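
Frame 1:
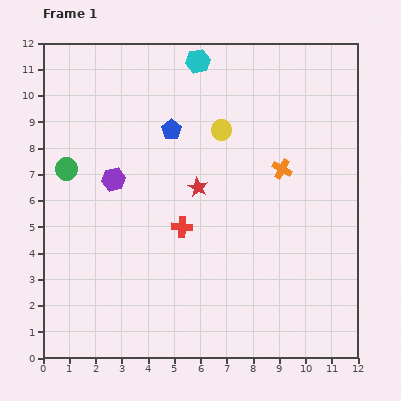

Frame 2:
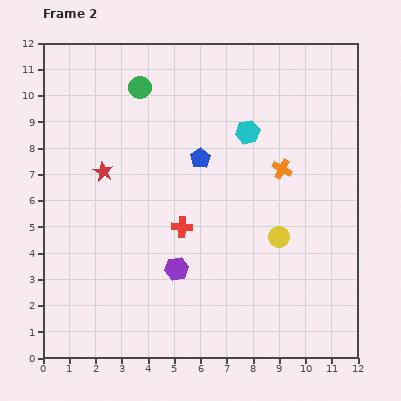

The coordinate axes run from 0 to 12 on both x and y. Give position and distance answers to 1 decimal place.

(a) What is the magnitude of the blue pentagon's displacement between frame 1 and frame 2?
1.6

The blue pentagon moved from (4.9, 8.7) to (6.0, 7.6), a distance of √(1.1² + 1.1²) ≈ 1.6.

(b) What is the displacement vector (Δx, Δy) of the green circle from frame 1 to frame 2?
(2.8, 3.1)

The green circle was at (0.9, 7.2) in frame 1 and (3.7, 10.3) in frame 2.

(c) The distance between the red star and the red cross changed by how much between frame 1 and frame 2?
+2.1

Distance in frame 1: 1.6. Distance in frame 2: 3.7.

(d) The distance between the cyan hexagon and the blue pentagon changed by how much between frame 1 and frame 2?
-0.7

Distance in frame 1: 2.8. Distance in frame 2: 2.1.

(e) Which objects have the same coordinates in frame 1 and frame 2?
the orange cross, the red cross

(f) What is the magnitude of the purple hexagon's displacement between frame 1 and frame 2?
4.2

The purple hexagon moved from (2.7, 6.8) to (5.1, 3.4), a distance of √(2.4² + 3.4²) ≈ 4.2.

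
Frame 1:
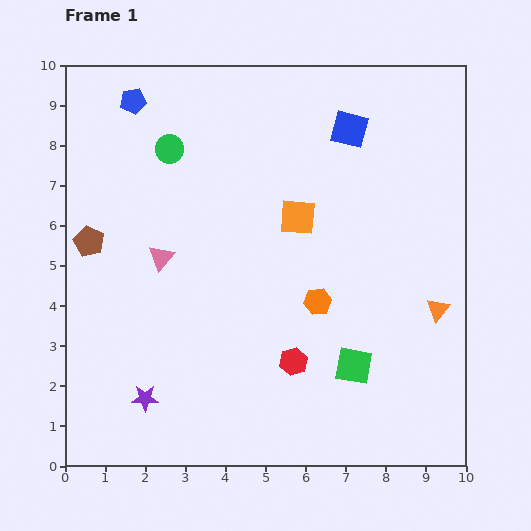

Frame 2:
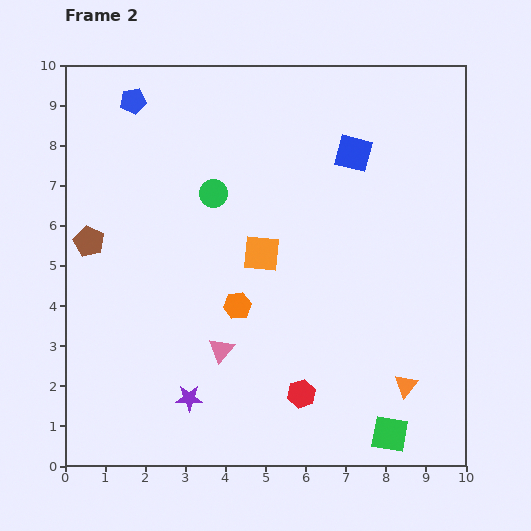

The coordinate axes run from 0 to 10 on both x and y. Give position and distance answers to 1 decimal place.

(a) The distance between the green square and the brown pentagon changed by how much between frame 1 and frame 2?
+1.6

Distance in frame 1: 7.3. Distance in frame 2: 8.9.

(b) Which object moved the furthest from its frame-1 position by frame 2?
the pink triangle

(moved 2.7; next 2.1)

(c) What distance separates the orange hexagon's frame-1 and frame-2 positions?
2.0

The orange hexagon moved from (6.3, 4.1) to (4.3, 4.0), a distance of √(2.0² + 0.1²) ≈ 2.0.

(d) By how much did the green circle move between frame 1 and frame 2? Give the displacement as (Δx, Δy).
(1.1, -1.1)

The green circle was at (2.6, 7.9) in frame 1 and (3.7, 6.8) in frame 2.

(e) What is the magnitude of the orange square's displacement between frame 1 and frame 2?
1.3

The orange square moved from (5.8, 6.2) to (4.9, 5.3), a distance of √(0.9² + 0.9²) ≈ 1.3.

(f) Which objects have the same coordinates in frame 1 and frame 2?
the blue pentagon, the brown pentagon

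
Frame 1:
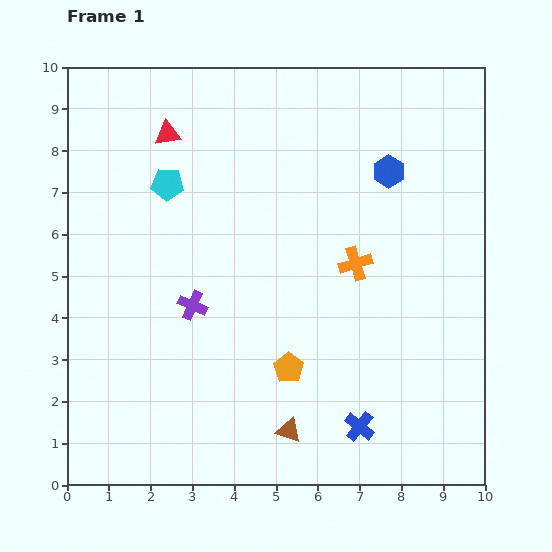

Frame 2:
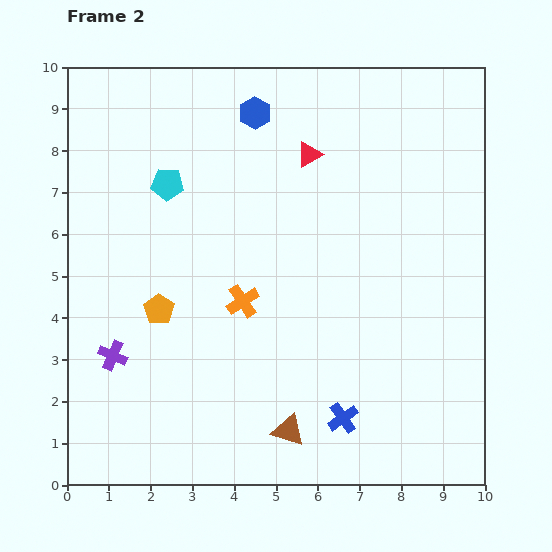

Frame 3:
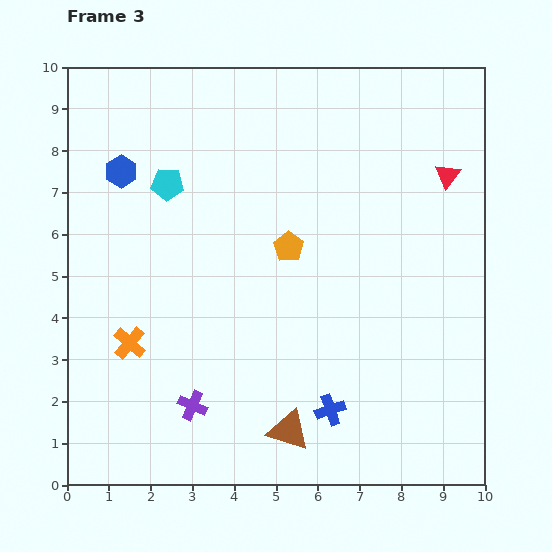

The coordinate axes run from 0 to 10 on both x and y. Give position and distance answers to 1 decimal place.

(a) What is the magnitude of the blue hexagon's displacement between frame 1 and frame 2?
3.5

The blue hexagon moved from (7.7, 7.5) to (4.5, 8.9), a distance of √(3.2² + 1.4²) ≈ 3.5.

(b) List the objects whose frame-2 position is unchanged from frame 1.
the brown triangle, the cyan pentagon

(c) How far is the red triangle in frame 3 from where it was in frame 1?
6.8

The red triangle moved from (2.4, 8.4) to (9.1, 7.4), a distance of √(6.7² + 1.0²) ≈ 6.8.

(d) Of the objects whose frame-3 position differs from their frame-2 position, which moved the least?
the blue cross

(moved 0.4)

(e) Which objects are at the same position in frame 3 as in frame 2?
the brown triangle, the cyan pentagon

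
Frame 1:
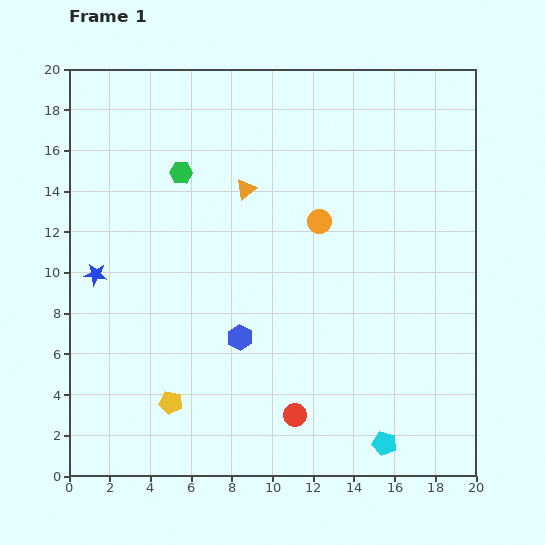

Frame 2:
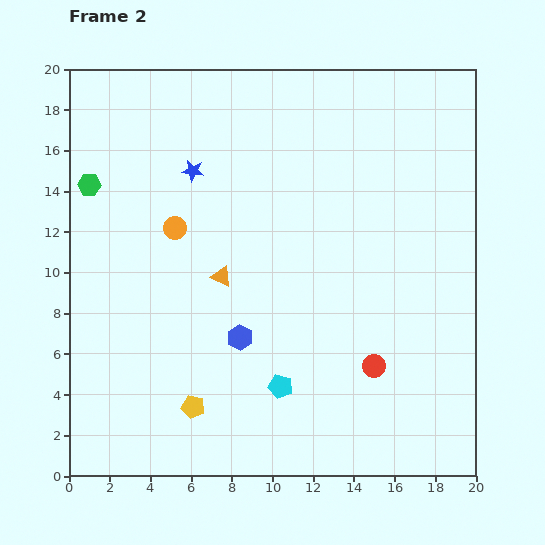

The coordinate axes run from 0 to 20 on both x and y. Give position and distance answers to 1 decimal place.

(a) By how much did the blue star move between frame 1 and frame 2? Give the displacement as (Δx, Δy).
(4.8, 5.1)

The blue star was at (1.3, 9.9) in frame 1 and (6.1, 15.0) in frame 2.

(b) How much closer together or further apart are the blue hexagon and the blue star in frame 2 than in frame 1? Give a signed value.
+0.8

Distance in frame 1: 7.7. Distance in frame 2: 8.5.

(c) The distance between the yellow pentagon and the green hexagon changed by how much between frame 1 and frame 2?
+0.7

Distance in frame 1: 11.3. Distance in frame 2: 12.0.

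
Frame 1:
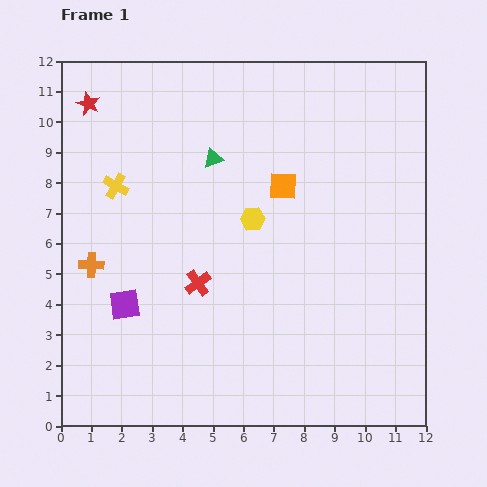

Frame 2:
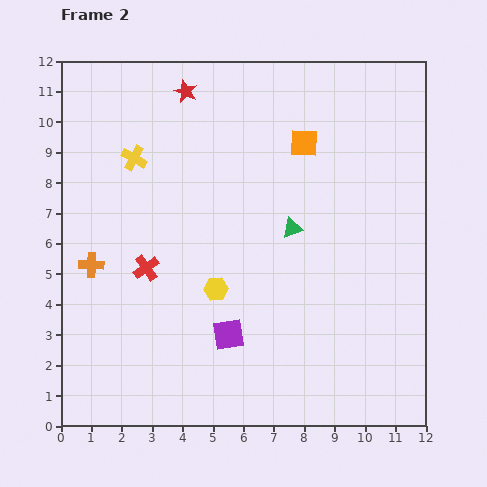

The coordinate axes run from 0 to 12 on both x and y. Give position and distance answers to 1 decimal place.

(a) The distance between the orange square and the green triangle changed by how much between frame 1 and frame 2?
+0.3

Distance in frame 1: 2.5. Distance in frame 2: 2.8.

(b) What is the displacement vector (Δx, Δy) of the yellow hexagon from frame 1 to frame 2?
(-1.2, -2.3)

The yellow hexagon was at (6.3, 6.8) in frame 1 and (5.1, 4.5) in frame 2.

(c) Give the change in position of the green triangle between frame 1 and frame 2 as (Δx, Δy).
(2.6, -2.3)

The green triangle was at (5.0, 8.8) in frame 1 and (7.6, 6.5) in frame 2.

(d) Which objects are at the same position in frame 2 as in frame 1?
the orange cross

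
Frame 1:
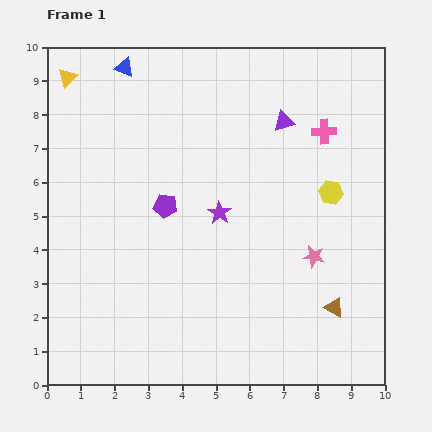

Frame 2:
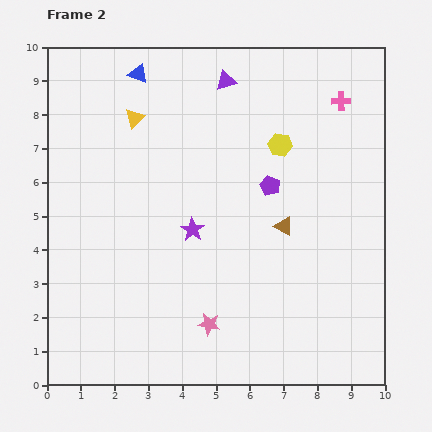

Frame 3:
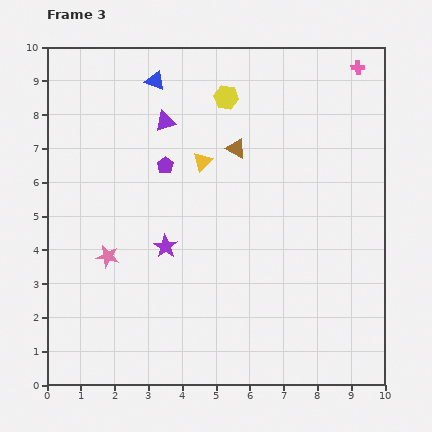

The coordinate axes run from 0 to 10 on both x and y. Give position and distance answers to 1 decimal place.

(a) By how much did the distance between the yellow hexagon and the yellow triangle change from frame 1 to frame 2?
-4.1

Distance in frame 1: 8.5. Distance in frame 2: 4.4.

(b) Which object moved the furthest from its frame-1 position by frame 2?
the pink star

(moved 3.7; next 3.2)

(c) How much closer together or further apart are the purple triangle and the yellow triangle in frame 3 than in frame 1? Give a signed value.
-4.9

Distance in frame 1: 6.5. Distance in frame 3: 1.6.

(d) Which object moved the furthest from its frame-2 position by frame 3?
the pink star

(moved 3.6; next 3.2)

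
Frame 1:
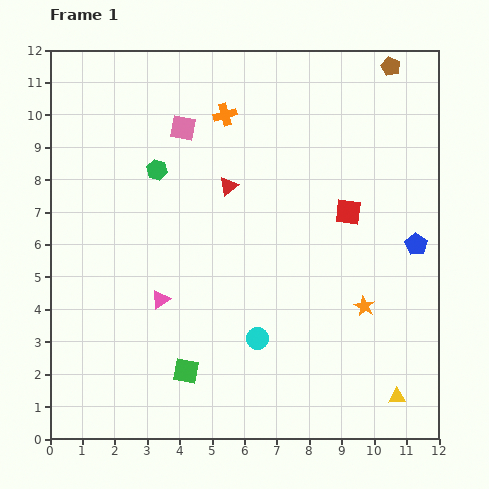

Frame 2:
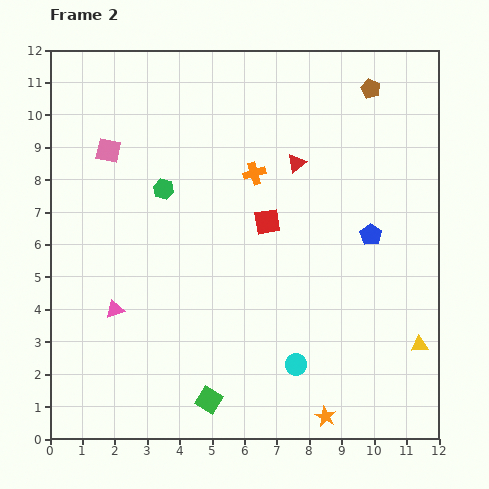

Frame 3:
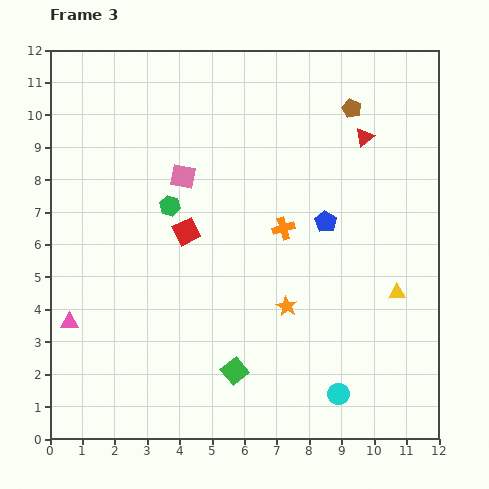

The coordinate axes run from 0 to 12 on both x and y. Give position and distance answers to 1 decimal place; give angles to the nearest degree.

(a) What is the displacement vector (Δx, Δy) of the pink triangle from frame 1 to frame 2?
(-1.4, -0.3)

The pink triangle was at (3.4, 4.3) in frame 1 and (2.0, 4.0) in frame 2.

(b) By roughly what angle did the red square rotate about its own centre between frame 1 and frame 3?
34° counter-clockwise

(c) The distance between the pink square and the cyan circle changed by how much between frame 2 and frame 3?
-0.6

Distance in frame 2: 8.8. Distance in frame 3: 8.2.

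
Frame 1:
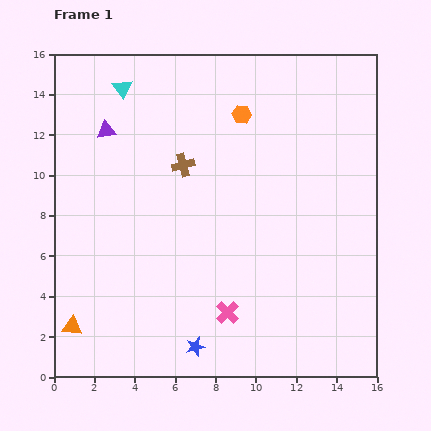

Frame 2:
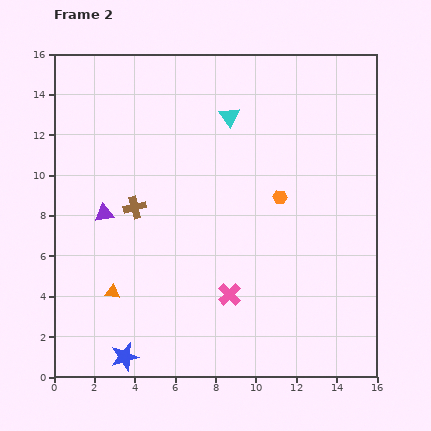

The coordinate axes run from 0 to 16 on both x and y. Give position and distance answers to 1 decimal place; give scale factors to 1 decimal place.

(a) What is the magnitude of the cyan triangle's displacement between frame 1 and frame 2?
5.5

The cyan triangle moved from (3.4, 14.3) to (8.7, 12.9), a distance of √(5.3² + 1.4²) ≈ 5.5.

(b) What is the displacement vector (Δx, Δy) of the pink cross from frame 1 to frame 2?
(0.1, 0.9)

The pink cross was at (8.6, 3.2) in frame 1 and (8.7, 4.1) in frame 2.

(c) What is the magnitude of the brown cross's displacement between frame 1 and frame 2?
3.2

The brown cross moved from (6.4, 10.5) to (4.0, 8.4), a distance of √(2.4² + 2.1²) ≈ 3.2.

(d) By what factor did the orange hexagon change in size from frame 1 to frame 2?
0.7×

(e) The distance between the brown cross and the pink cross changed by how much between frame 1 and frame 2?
-1.2

Distance in frame 1: 7.6. Distance in frame 2: 6.4.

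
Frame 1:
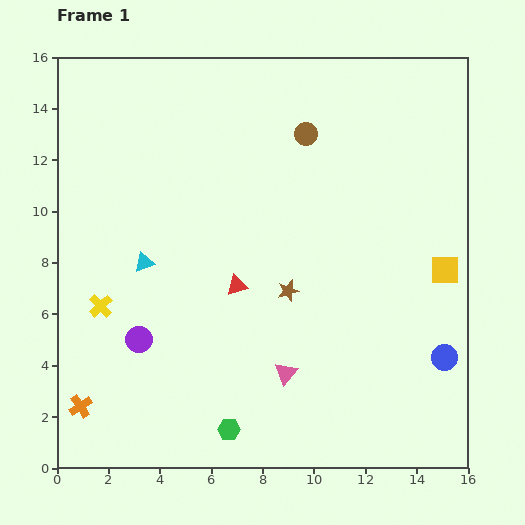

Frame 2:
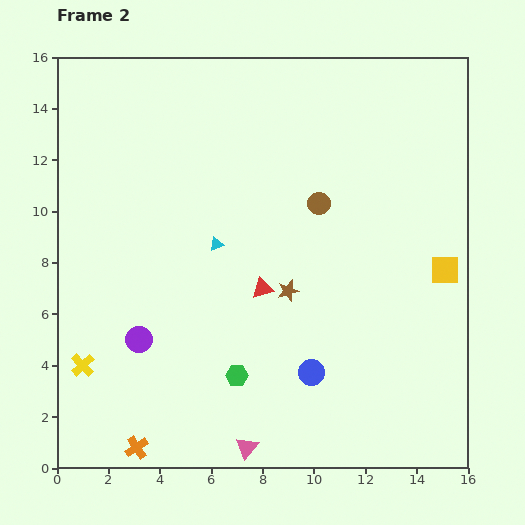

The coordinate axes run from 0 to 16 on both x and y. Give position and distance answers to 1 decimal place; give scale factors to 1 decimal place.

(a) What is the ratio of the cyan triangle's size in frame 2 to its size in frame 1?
0.7×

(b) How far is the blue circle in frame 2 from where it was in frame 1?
5.2

The blue circle moved from (15.1, 4.3) to (9.9, 3.7), a distance of √(5.2² + 0.6²) ≈ 5.2.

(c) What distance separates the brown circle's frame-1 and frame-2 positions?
2.7

The brown circle moved from (9.7, 13.0) to (10.2, 10.3), a distance of √(0.5² + 2.7²) ≈ 2.7.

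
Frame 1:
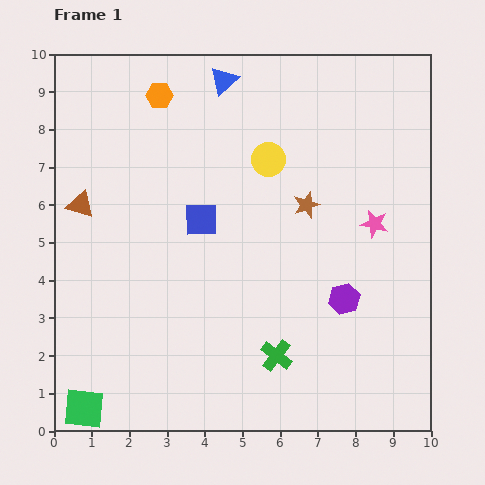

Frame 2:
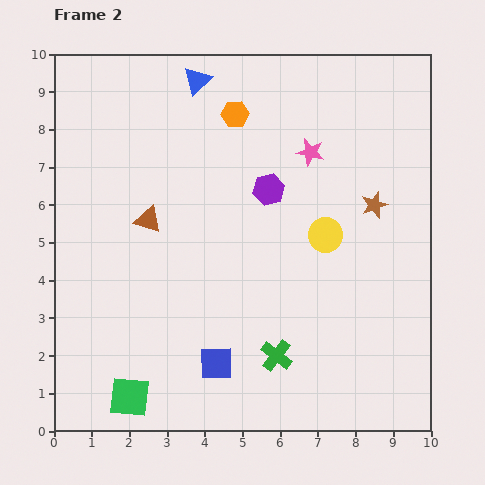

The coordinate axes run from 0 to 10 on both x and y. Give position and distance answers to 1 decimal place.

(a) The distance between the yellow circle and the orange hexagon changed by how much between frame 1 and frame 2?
+0.6

Distance in frame 1: 3.4. Distance in frame 2: 4.0.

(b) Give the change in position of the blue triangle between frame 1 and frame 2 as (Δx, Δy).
(-0.7, 0.0)

The blue triangle was at (4.5, 9.3) in frame 1 and (3.8, 9.3) in frame 2.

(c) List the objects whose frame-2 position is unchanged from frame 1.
the green cross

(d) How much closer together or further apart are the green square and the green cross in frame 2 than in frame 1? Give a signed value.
-1.2

Distance in frame 1: 5.3. Distance in frame 2: 4.1.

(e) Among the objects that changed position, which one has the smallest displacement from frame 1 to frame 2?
the blue triangle

(moved 0.7)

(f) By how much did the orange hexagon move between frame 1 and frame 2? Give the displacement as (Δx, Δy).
(2.0, -0.5)

The orange hexagon was at (2.8, 8.9) in frame 1 and (4.8, 8.4) in frame 2.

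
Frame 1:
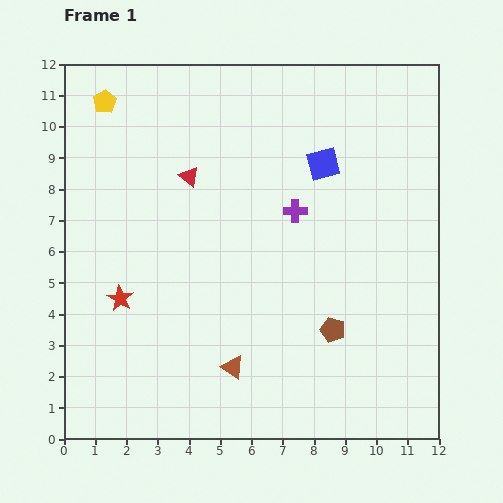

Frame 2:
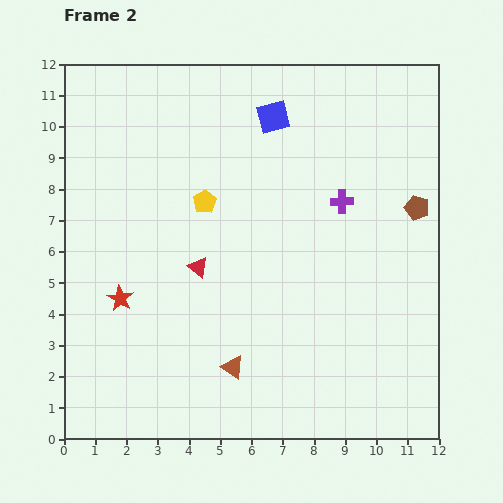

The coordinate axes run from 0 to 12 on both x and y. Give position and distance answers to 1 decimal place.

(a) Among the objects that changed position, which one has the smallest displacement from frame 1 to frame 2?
the purple cross

(moved 1.5)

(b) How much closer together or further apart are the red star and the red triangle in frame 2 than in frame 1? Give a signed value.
-1.8

Distance in frame 1: 4.5. Distance in frame 2: 2.7.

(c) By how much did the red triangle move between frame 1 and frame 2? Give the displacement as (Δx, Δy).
(0.3, -2.9)

The red triangle was at (4.0, 8.4) in frame 1 and (4.3, 5.5) in frame 2.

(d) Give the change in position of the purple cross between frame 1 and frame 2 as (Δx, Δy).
(1.5, 0.3)

The purple cross was at (7.4, 7.3) in frame 1 and (8.9, 7.6) in frame 2.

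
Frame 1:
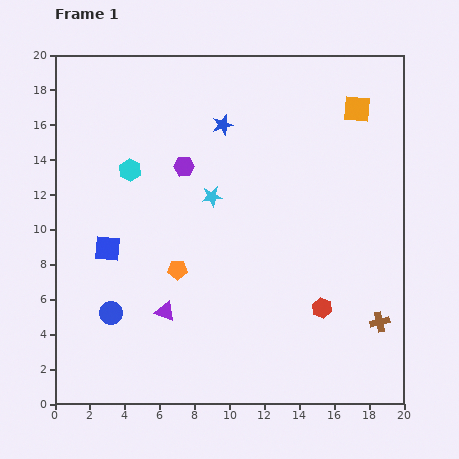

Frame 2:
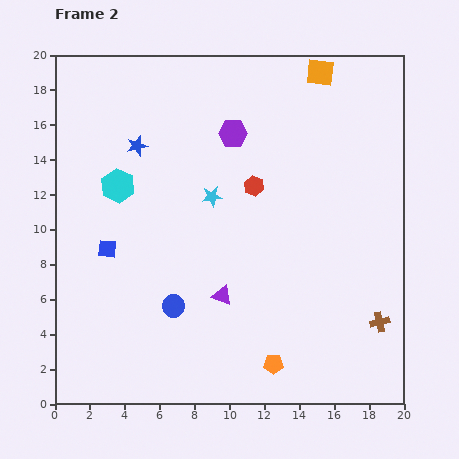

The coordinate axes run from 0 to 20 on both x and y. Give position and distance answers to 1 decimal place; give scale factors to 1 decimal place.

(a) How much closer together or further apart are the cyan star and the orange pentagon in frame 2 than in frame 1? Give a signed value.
+5.5

Distance in frame 1: 4.7. Distance in frame 2: 10.2.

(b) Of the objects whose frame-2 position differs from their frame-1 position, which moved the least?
the cyan hexagon

(moved 1.1)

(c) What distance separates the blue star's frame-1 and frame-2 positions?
5.0

The blue star moved from (9.6, 16.0) to (4.7, 14.8), a distance of √(4.9² + 1.2²) ≈ 5.0.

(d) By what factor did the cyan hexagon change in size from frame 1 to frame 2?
1.5×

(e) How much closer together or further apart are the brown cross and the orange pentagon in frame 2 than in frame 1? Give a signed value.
-5.4

Distance in frame 1: 12.0. Distance in frame 2: 6.6.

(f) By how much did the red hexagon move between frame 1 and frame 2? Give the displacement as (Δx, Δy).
(-3.9, 7.0)

The red hexagon was at (15.3, 5.5) in frame 1 and (11.4, 12.5) in frame 2.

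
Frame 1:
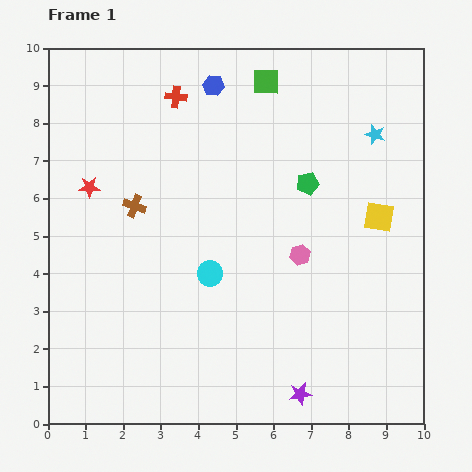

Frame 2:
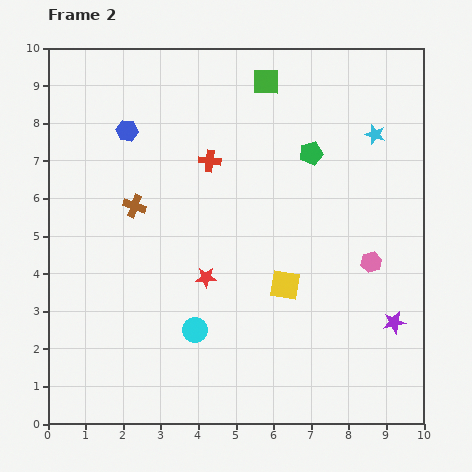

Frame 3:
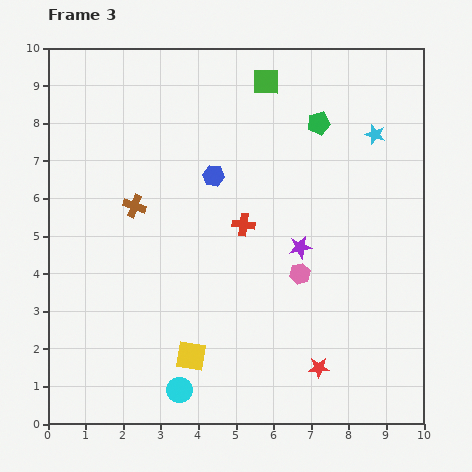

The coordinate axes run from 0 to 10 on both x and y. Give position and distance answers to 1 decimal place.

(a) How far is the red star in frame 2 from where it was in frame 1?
3.9

The red star moved from (1.1, 6.3) to (4.2, 3.9), a distance of √(3.1² + 2.4²) ≈ 3.9.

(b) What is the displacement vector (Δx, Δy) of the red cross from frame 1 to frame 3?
(1.8, -3.4)

The red cross was at (3.4, 8.7) in frame 1 and (5.2, 5.3) in frame 3.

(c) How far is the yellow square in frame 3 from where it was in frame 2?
3.1

The yellow square moved from (6.3, 3.7) to (3.8, 1.8), a distance of √(2.5² + 1.9²) ≈ 3.1.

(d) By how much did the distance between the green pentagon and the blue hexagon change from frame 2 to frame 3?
-1.8

Distance in frame 2: 4.9. Distance in frame 3: 3.1.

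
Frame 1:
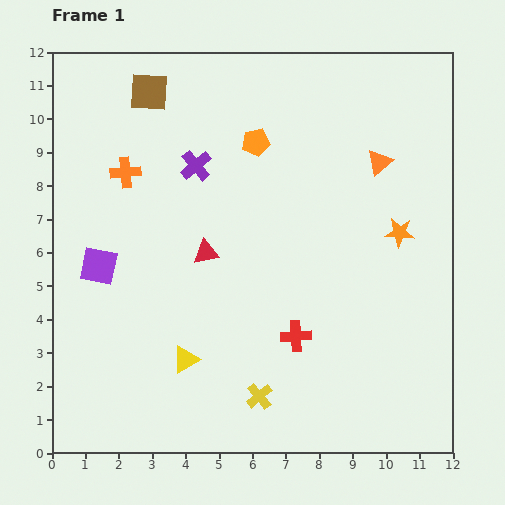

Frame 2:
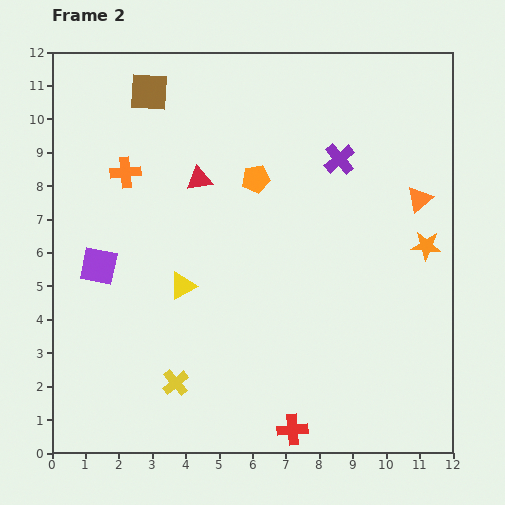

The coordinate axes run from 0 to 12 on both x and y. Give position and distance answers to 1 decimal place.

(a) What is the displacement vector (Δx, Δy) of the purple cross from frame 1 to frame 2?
(4.3, 0.2)

The purple cross was at (4.3, 8.6) in frame 1 and (8.6, 8.8) in frame 2.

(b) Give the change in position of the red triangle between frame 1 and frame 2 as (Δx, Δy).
(-0.2, 2.2)

The red triangle was at (4.6, 6.0) in frame 1 and (4.4, 8.2) in frame 2.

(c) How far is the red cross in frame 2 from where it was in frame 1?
2.8

The red cross moved from (7.3, 3.5) to (7.2, 0.7), a distance of √(0.1² + 2.8²) ≈ 2.8.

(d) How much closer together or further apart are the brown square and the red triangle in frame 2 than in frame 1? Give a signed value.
-2.1

Distance in frame 1: 5.1. Distance in frame 2: 3.0.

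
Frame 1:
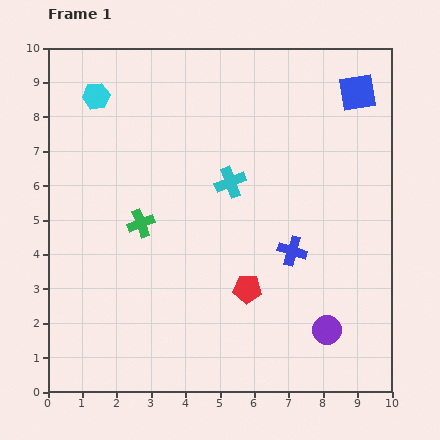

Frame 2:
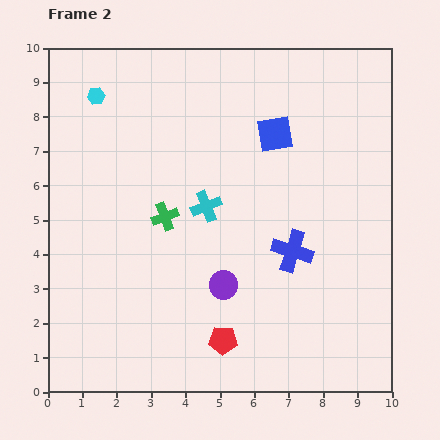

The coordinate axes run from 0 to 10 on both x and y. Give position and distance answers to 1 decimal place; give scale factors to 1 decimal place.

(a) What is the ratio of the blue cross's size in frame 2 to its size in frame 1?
1.4×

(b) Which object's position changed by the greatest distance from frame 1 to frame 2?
the purple circle

(moved 3.3; next 2.7)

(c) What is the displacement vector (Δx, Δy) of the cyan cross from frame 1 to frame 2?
(-0.7, -0.7)

The cyan cross was at (5.3, 6.1) in frame 1 and (4.6, 5.4) in frame 2.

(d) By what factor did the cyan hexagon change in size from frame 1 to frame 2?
0.6×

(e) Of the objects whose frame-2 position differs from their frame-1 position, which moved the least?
the green cross

(moved 0.7)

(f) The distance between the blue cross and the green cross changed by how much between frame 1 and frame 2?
-0.7

Distance in frame 1: 4.5. Distance in frame 2: 3.8.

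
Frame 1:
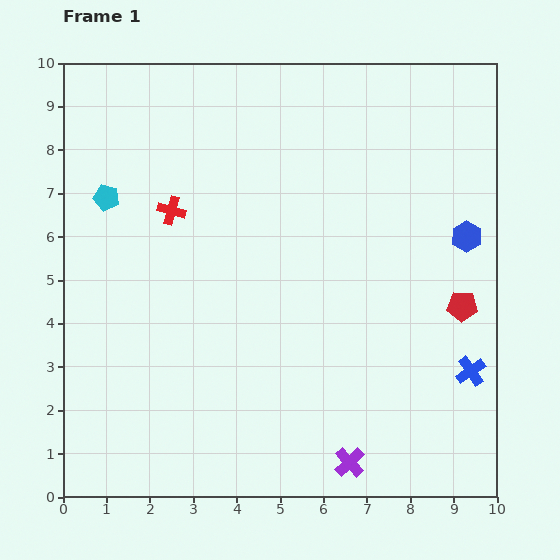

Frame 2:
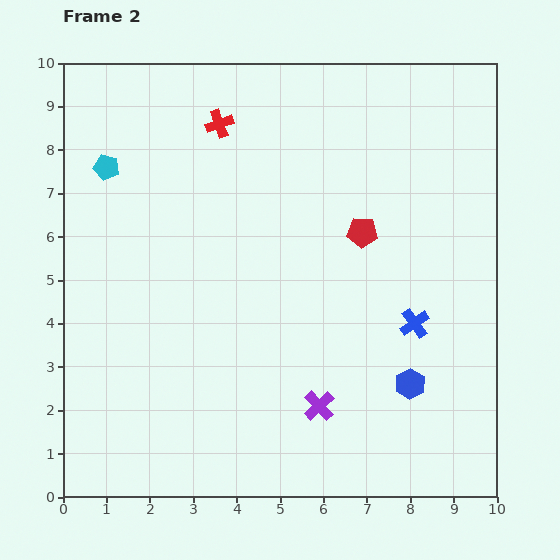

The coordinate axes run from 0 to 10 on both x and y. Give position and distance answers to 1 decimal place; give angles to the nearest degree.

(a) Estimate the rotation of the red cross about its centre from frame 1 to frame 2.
35° counter-clockwise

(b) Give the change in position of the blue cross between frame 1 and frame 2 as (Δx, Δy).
(-1.3, 1.1)

The blue cross was at (9.4, 2.9) in frame 1 and (8.1, 4.0) in frame 2.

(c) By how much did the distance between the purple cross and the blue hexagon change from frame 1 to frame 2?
-3.7

Distance in frame 1: 5.9. Distance in frame 2: 2.2.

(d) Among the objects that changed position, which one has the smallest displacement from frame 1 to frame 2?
the cyan pentagon

(moved 0.7)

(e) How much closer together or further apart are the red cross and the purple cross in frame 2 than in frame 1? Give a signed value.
-0.2

Distance in frame 1: 7.1. Distance in frame 2: 6.9.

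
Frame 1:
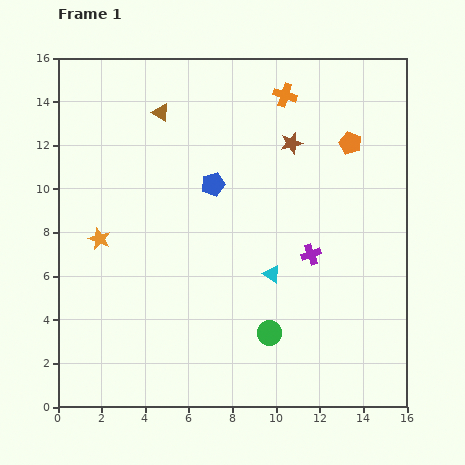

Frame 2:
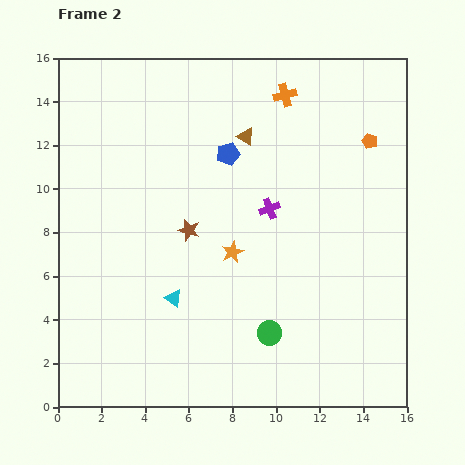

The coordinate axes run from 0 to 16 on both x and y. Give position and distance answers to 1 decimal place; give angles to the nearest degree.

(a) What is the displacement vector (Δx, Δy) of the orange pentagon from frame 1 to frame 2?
(0.9, 0.1)

The orange pentagon was at (13.4, 12.1) in frame 1 and (14.3, 12.2) in frame 2.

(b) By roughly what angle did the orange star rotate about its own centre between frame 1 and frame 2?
25° clockwise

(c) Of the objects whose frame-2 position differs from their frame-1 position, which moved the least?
the orange pentagon

(moved 0.9)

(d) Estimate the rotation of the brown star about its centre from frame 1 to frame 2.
29° clockwise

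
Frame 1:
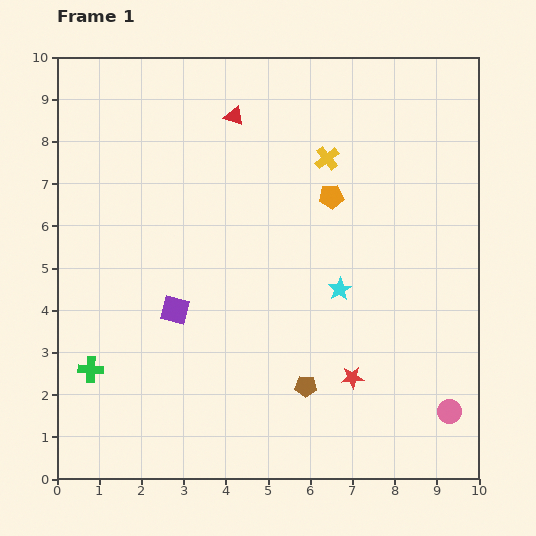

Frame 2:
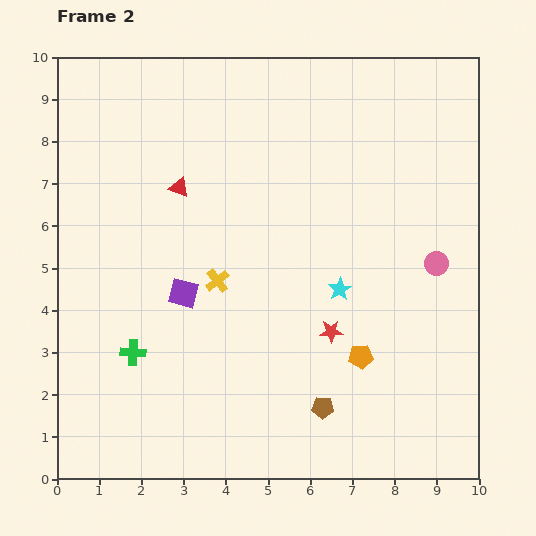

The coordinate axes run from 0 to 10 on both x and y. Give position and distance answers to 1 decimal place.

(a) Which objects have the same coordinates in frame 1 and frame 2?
the cyan star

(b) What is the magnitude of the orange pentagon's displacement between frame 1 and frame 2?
3.9

The orange pentagon moved from (6.5, 6.7) to (7.2, 2.9), a distance of √(0.7² + 3.8²) ≈ 3.9.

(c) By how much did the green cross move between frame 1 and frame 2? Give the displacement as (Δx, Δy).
(1.0, 0.4)

The green cross was at (0.8, 2.6) in frame 1 and (1.8, 3.0) in frame 2.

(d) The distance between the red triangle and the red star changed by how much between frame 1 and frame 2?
-1.8

Distance in frame 1: 6.8. Distance in frame 2: 5.0.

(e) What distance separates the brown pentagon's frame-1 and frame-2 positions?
0.6

The brown pentagon moved from (5.9, 2.2) to (6.3, 1.7), a distance of √(0.4² + 0.5²) ≈ 0.6.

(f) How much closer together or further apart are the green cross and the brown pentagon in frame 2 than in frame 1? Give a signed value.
-0.4

Distance in frame 1: 5.1. Distance in frame 2: 4.7.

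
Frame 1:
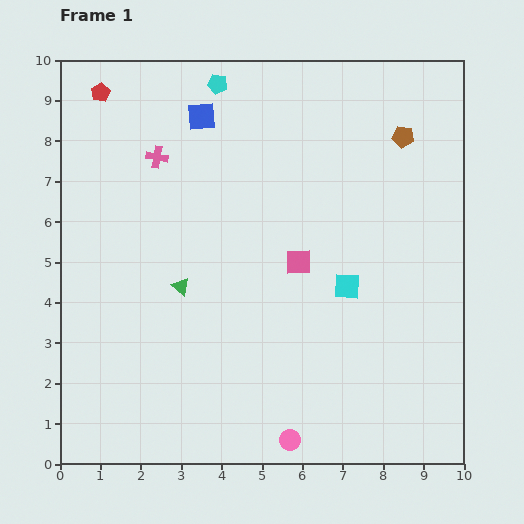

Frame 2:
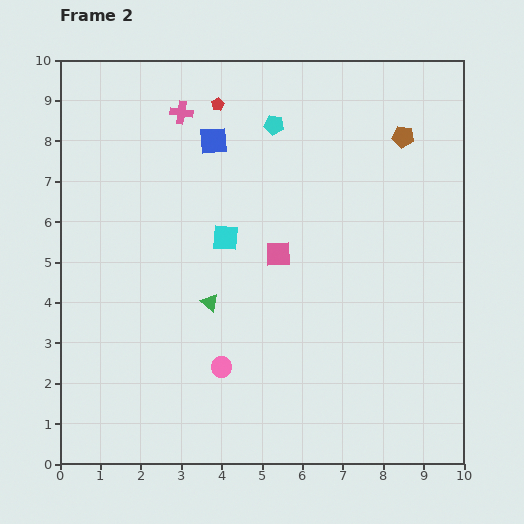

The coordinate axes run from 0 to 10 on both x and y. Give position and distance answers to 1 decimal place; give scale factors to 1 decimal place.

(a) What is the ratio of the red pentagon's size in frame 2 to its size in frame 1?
0.6×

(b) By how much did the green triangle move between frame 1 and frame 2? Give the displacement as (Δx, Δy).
(0.7, -0.4)

The green triangle was at (3.0, 4.4) in frame 1 and (3.7, 4.0) in frame 2.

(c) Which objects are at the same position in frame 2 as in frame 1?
the brown pentagon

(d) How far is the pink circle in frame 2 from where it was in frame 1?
2.5

The pink circle moved from (5.7, 0.6) to (4.0, 2.4), a distance of √(1.7² + 1.8²) ≈ 2.5.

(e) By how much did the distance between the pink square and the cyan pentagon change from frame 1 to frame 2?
-1.6

Distance in frame 1: 4.8. Distance in frame 2: 3.2.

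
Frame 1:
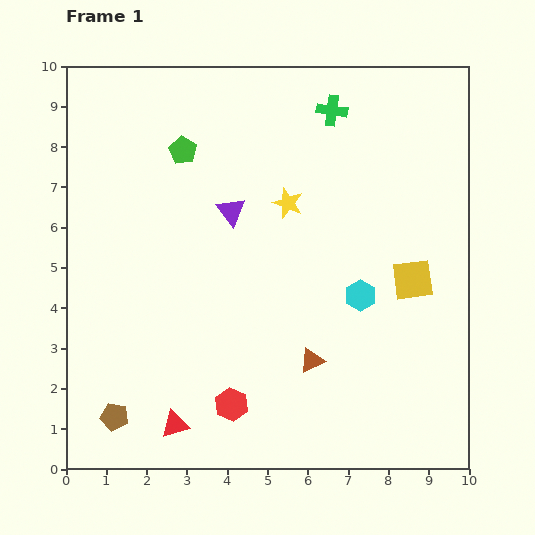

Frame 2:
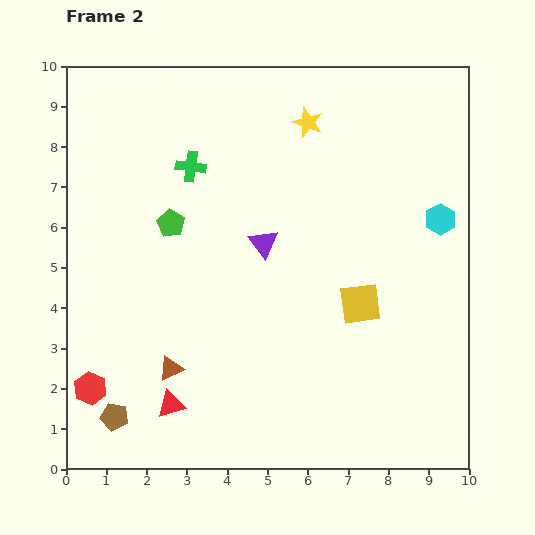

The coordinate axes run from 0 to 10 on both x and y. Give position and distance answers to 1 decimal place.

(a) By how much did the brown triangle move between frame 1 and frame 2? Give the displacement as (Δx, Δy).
(-3.5, -0.2)

The brown triangle was at (6.1, 2.7) in frame 1 and (2.6, 2.5) in frame 2.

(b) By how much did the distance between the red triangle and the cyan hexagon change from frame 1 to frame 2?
+2.5

Distance in frame 1: 5.6. Distance in frame 2: 8.1.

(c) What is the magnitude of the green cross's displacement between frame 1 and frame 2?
3.8

The green cross moved from (6.6, 8.9) to (3.1, 7.5), a distance of √(3.5² + 1.4²) ≈ 3.8.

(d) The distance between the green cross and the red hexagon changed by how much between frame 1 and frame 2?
-1.7

Distance in frame 1: 7.7. Distance in frame 2: 6.0.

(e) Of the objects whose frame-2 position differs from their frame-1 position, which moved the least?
the red triangle

(moved 0.5)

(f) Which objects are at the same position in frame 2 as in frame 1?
the brown pentagon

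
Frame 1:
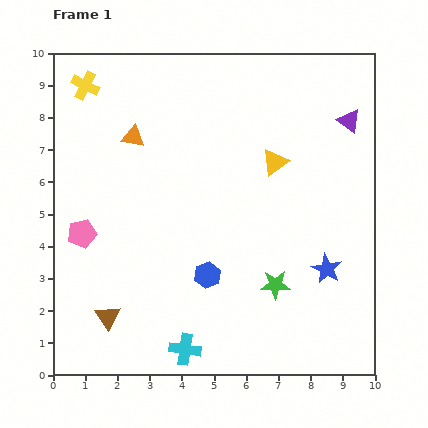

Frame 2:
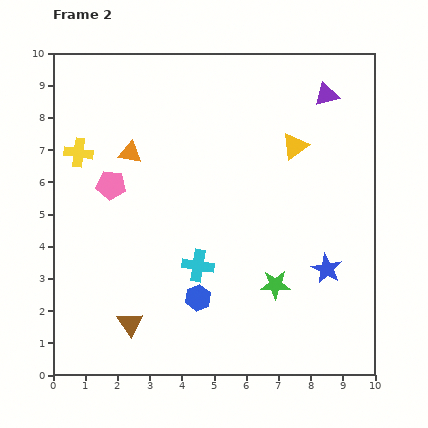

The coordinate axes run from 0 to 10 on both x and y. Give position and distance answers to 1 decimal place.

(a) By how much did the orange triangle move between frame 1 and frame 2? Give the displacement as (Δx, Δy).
(-0.1, -0.5)

The orange triangle was at (2.5, 7.4) in frame 1 and (2.4, 6.9) in frame 2.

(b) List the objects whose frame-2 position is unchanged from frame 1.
the blue star, the green star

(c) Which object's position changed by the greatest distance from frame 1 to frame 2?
the cyan cross

(moved 2.6; next 2.1)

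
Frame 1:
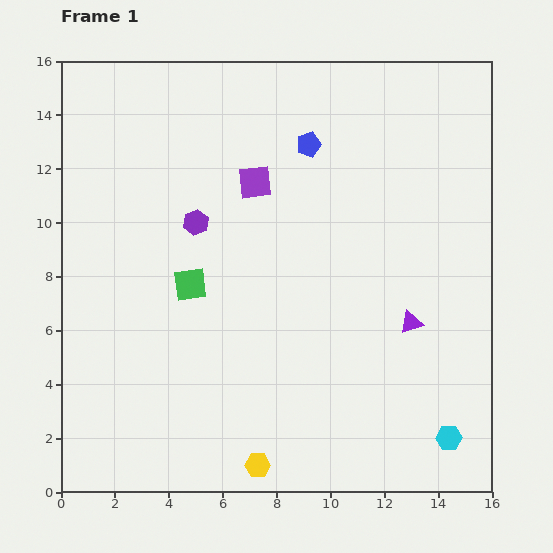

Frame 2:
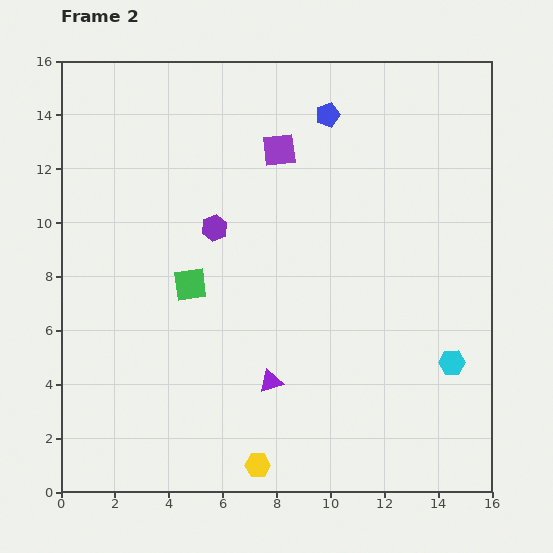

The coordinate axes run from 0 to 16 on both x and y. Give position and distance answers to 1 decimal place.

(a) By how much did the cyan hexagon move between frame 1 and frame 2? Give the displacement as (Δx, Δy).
(0.1, 2.8)

The cyan hexagon was at (14.4, 2.0) in frame 1 and (14.5, 4.8) in frame 2.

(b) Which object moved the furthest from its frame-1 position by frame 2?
the purple triangle

(moved 5.6; next 2.8)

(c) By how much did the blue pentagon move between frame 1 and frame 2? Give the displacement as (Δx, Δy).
(0.7, 1.1)

The blue pentagon was at (9.2, 12.9) in frame 1 and (9.9, 14.0) in frame 2.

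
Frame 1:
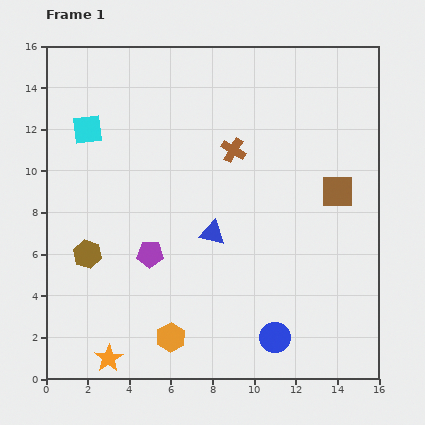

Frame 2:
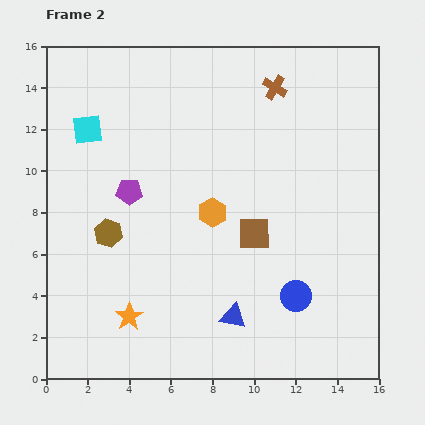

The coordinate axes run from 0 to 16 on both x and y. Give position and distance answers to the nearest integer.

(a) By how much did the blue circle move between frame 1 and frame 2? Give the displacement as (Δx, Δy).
(1, 2)

The blue circle was at (11, 2) in frame 1 and (12, 4) in frame 2.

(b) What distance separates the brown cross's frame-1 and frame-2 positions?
4

The brown cross moved from (9, 11) to (11, 14), a distance of √(2² + 3²) ≈ 4.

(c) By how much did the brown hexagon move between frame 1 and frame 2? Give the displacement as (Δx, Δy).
(1, 1)

The brown hexagon was at (2, 6) in frame 1 and (3, 7) in frame 2.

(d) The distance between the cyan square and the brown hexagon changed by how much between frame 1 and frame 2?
-1

Distance in frame 1: 6. Distance in frame 2: 5.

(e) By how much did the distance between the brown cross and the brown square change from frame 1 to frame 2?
+2

Distance in frame 1: 5. Distance in frame 2: 7.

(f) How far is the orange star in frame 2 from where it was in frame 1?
2

The orange star moved from (3, 1) to (4, 3), a distance of √(1² + 2²) ≈ 2.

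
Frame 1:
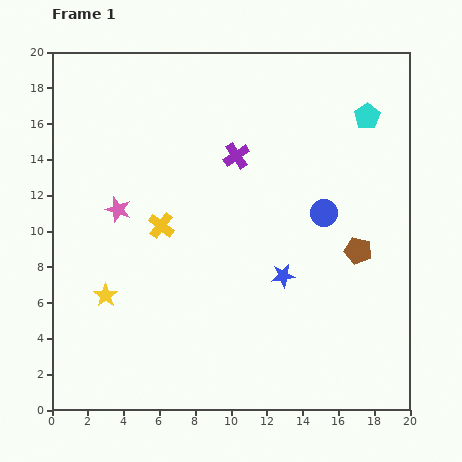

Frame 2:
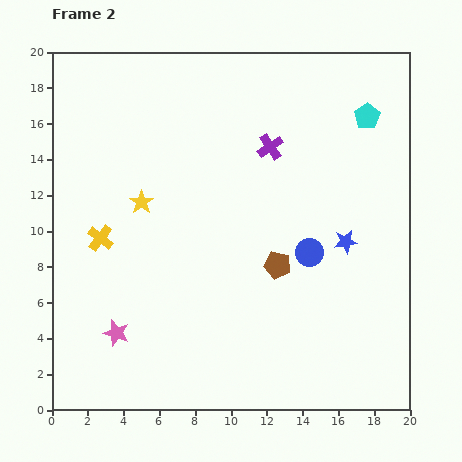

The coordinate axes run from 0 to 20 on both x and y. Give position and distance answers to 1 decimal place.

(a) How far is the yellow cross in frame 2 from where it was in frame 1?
3.5

The yellow cross moved from (6.1, 10.3) to (2.7, 9.6), a distance of √(3.4² + 0.7²) ≈ 3.5.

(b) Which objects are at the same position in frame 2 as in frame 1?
the cyan pentagon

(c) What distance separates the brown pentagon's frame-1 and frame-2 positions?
4.6

The brown pentagon moved from (17.1, 8.9) to (12.6, 8.1), a distance of √(4.5² + 0.8²) ≈ 4.6.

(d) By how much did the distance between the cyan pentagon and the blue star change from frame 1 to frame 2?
-3.0

Distance in frame 1: 10.1. Distance in frame 2: 7.1.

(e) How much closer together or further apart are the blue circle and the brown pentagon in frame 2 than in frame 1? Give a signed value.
-0.9

Distance in frame 1: 2.8. Distance in frame 2: 1.9.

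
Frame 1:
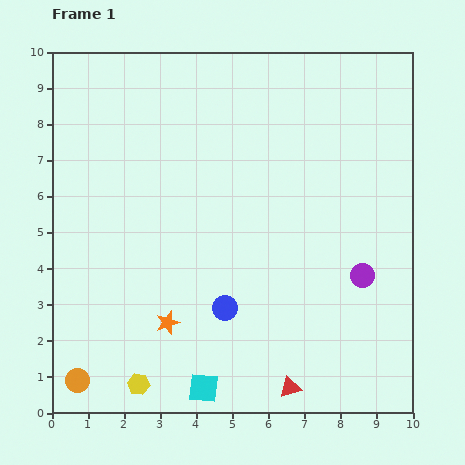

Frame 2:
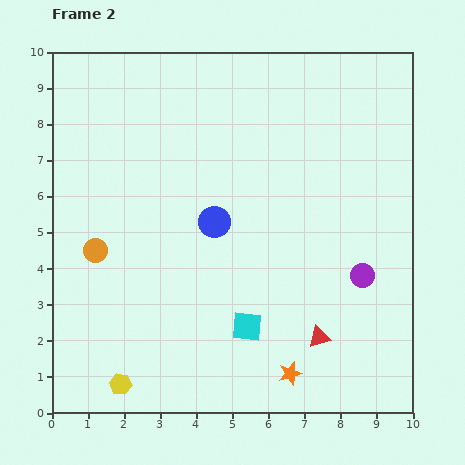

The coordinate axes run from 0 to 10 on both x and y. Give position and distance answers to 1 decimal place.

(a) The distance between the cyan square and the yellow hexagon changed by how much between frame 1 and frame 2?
+2.0

Distance in frame 1: 1.8. Distance in frame 2: 3.8.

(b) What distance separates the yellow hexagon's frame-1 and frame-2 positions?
0.5

The yellow hexagon moved from (2.4, 0.8) to (1.9, 0.8), a distance of √(0.5² + 0.0²) ≈ 0.5.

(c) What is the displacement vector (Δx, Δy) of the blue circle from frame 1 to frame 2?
(-0.3, 2.4)

The blue circle was at (4.8, 2.9) in frame 1 and (4.5, 5.3) in frame 2.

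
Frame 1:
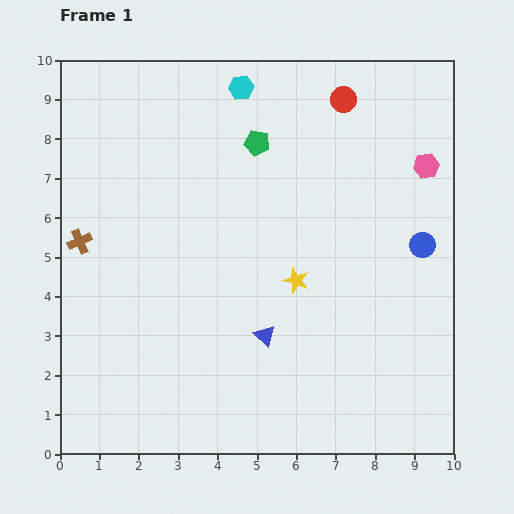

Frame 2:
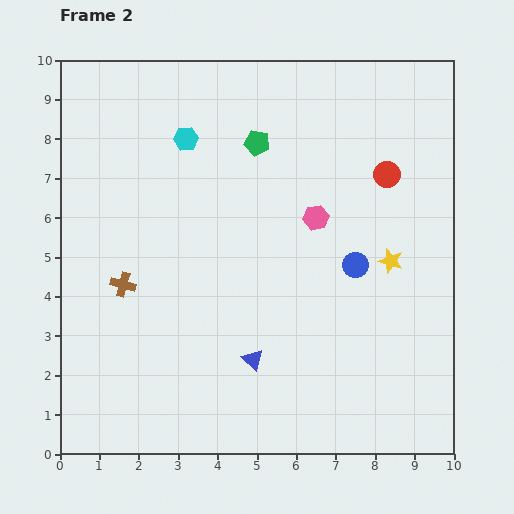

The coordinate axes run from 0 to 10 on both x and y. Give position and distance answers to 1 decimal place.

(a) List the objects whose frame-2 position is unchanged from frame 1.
the green pentagon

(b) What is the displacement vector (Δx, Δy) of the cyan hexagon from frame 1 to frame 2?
(-1.4, -1.3)

The cyan hexagon was at (4.6, 9.3) in frame 1 and (3.2, 8.0) in frame 2.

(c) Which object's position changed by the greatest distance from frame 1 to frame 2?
the pink hexagon

(moved 3.1; next 2.5)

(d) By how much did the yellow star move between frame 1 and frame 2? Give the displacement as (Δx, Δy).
(2.4, 0.5)

The yellow star was at (6.0, 4.4) in frame 1 and (8.4, 4.9) in frame 2.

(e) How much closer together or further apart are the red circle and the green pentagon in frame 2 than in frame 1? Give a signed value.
+0.9

Distance in frame 1: 2.5. Distance in frame 2: 3.4.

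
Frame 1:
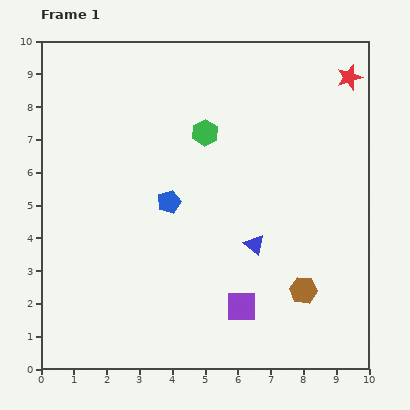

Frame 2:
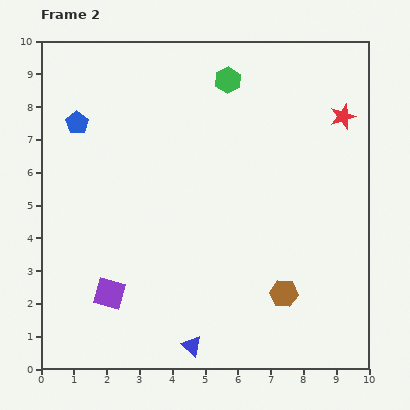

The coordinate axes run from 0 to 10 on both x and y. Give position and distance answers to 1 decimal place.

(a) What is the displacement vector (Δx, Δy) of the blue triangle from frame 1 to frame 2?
(-1.9, -3.1)

The blue triangle was at (6.5, 3.8) in frame 1 and (4.6, 0.7) in frame 2.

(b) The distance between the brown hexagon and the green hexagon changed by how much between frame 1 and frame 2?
+1.0

Distance in frame 1: 5.7. Distance in frame 2: 6.7.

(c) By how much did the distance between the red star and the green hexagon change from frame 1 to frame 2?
-1.0

Distance in frame 1: 4.7. Distance in frame 2: 3.7.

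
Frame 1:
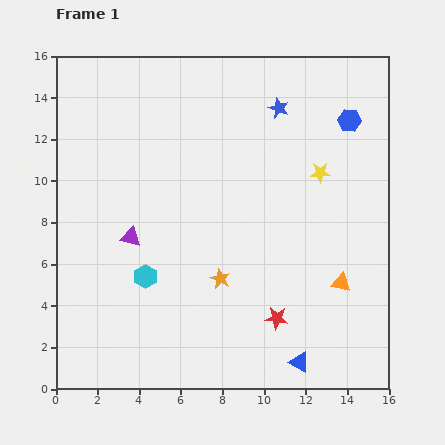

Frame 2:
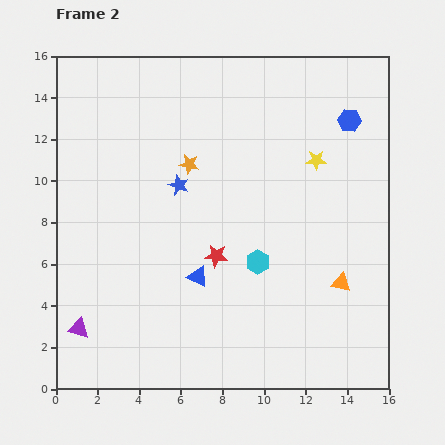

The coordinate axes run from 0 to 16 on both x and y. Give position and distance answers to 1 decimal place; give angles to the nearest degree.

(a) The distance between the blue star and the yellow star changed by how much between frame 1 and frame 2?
+3.0

Distance in frame 1: 3.7. Distance in frame 2: 6.7.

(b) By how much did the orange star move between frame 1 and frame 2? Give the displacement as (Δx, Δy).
(-1.5, 5.5)

The orange star was at (7.9, 5.3) in frame 1 and (6.4, 10.8) in frame 2.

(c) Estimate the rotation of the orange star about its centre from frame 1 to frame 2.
15° counter-clockwise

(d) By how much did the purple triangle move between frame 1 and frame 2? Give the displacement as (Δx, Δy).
(-2.5, -4.4)

The purple triangle was at (3.6, 7.3) in frame 1 and (1.1, 2.9) in frame 2.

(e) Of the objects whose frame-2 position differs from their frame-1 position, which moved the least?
the yellow star

(moved 0.6)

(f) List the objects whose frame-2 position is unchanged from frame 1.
the orange triangle, the blue hexagon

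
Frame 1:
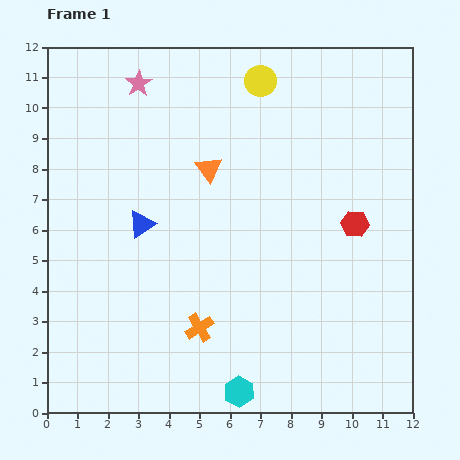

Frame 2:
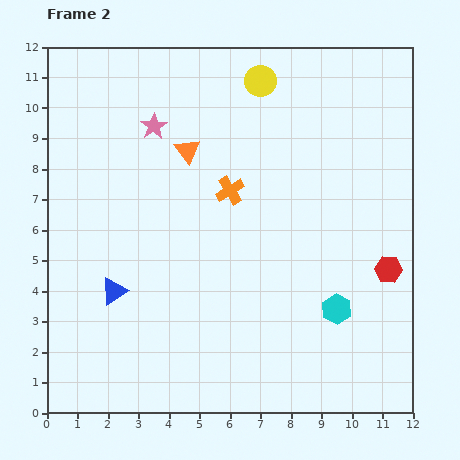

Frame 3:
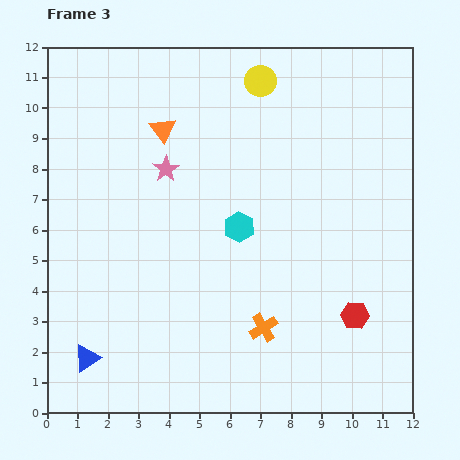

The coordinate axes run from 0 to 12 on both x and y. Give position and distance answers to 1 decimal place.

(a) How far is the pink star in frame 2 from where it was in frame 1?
1.5

The pink star moved from (3.0, 10.8) to (3.5, 9.4), a distance of √(0.5² + 1.4²) ≈ 1.5.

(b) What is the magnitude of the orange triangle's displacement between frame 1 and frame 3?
2.0

The orange triangle moved from (5.3, 8.0) to (3.8, 9.3), a distance of √(1.5² + 1.3²) ≈ 2.0.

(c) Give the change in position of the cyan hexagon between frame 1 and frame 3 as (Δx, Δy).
(0.0, 5.4)

The cyan hexagon was at (6.3, 0.7) in frame 1 and (6.3, 6.1) in frame 3.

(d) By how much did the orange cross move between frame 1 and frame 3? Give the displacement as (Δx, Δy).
(2.1, 0.0)

The orange cross was at (5.0, 2.8) in frame 1 and (7.1, 2.8) in frame 3.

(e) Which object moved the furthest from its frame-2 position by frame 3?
the orange cross

(moved 4.6; next 4.2)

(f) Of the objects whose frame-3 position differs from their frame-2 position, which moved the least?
the orange triangle

(moved 1.1)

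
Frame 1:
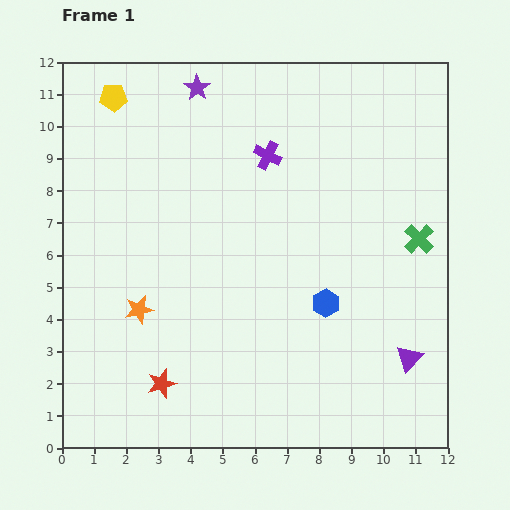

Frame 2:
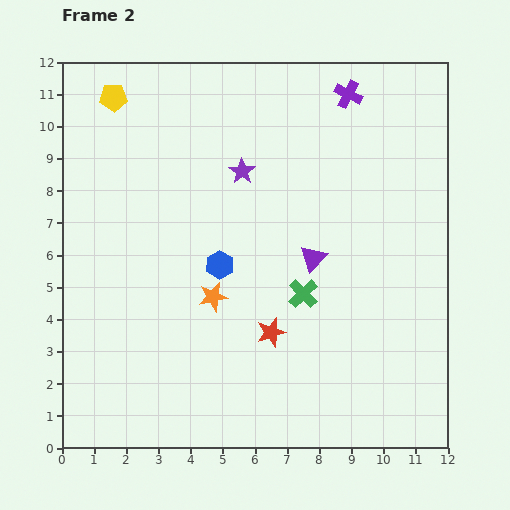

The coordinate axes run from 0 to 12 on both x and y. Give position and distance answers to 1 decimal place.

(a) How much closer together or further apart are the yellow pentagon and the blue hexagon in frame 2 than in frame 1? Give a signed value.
-3.0

Distance in frame 1: 9.2. Distance in frame 2: 6.2.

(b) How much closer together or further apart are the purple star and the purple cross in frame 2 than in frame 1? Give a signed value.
+1.1

Distance in frame 1: 3.0. Distance in frame 2: 4.1.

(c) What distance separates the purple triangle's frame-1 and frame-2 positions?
4.3

The purple triangle moved from (10.8, 2.8) to (7.8, 5.9), a distance of √(3.0² + 3.1²) ≈ 4.3.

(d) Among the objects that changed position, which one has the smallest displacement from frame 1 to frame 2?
the orange star

(moved 2.3)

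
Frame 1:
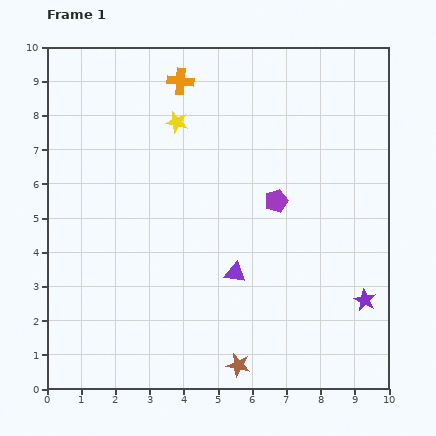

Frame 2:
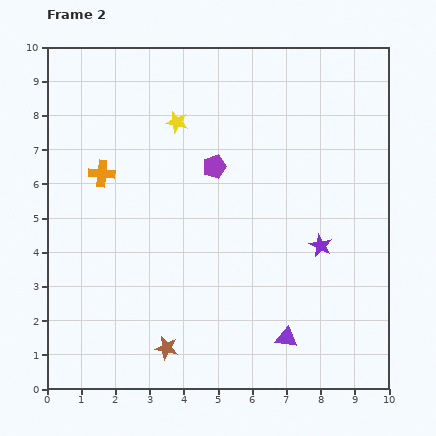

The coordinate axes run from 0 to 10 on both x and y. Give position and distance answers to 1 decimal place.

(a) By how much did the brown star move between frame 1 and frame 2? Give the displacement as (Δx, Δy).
(-2.1, 0.5)

The brown star was at (5.6, 0.7) in frame 1 and (3.5, 1.2) in frame 2.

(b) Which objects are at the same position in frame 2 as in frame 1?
the yellow star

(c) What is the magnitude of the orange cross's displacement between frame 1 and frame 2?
3.5

The orange cross moved from (3.9, 9.0) to (1.6, 6.3), a distance of √(2.3² + 2.7²) ≈ 3.5.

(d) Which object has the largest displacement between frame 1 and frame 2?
the orange cross

(moved 3.5; next 2.4)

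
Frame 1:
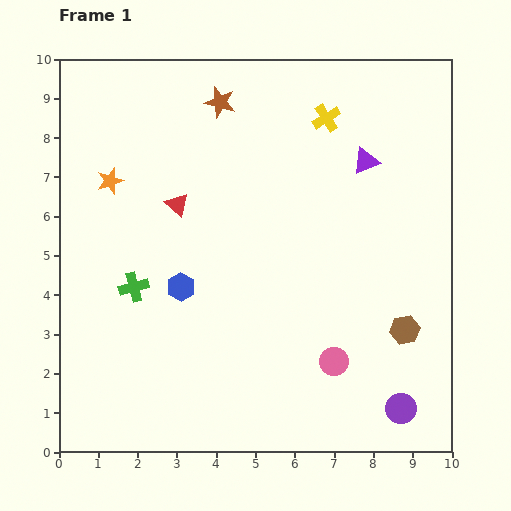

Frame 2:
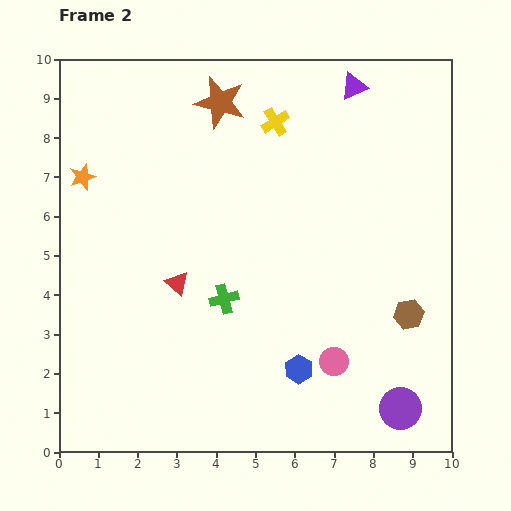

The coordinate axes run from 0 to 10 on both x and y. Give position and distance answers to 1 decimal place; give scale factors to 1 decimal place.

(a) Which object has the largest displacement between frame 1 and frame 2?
the blue hexagon

(moved 3.7; next 2.3)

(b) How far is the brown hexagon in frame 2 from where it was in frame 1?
0.4

The brown hexagon moved from (8.8, 3.1) to (8.9, 3.5), a distance of √(0.1² + 0.4²) ≈ 0.4.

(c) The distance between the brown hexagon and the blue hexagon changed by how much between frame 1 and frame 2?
-2.7

Distance in frame 1: 5.8. Distance in frame 2: 3.1.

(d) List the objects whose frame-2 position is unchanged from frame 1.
the brown star, the purple circle, the pink circle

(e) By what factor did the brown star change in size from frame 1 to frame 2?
1.7×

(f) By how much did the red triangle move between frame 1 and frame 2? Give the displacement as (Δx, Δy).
(0.0, -2.0)

The red triangle was at (3.0, 6.3) in frame 1 and (3.0, 4.3) in frame 2.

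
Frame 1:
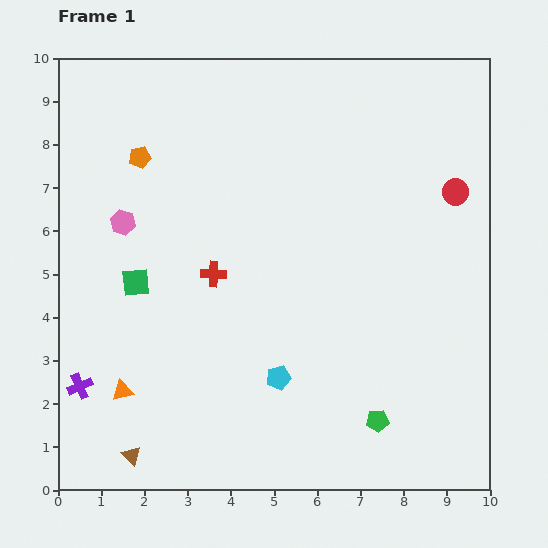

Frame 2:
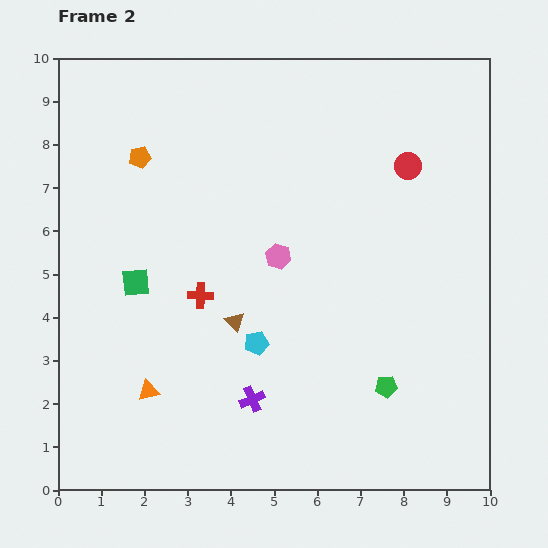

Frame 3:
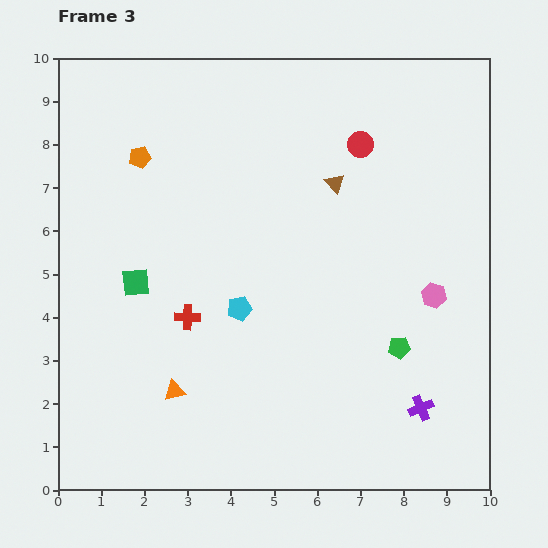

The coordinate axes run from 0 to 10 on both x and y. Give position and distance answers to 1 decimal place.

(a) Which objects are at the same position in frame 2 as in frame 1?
the green square, the orange pentagon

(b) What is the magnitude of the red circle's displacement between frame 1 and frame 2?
1.3

The red circle moved from (9.2, 6.9) to (8.1, 7.5), a distance of √(1.1² + 0.6²) ≈ 1.3.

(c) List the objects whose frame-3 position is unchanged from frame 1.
the green square, the orange pentagon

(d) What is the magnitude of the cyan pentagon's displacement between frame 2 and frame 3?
0.9

The cyan pentagon moved from (4.6, 3.4) to (4.2, 4.2), a distance of √(0.4² + 0.8²) ≈ 0.9.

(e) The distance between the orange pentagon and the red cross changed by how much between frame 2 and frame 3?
+0.4

Distance in frame 2: 3.5. Distance in frame 3: 3.9.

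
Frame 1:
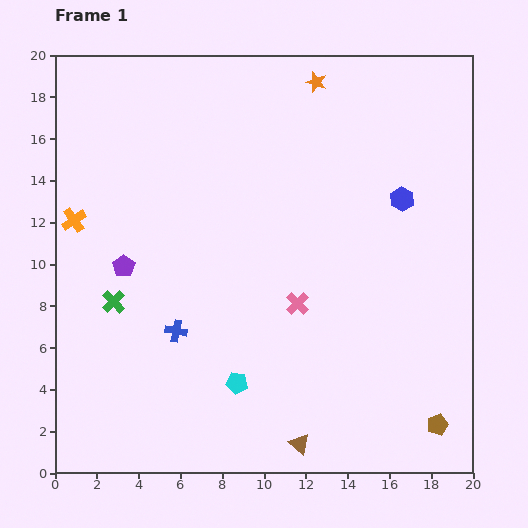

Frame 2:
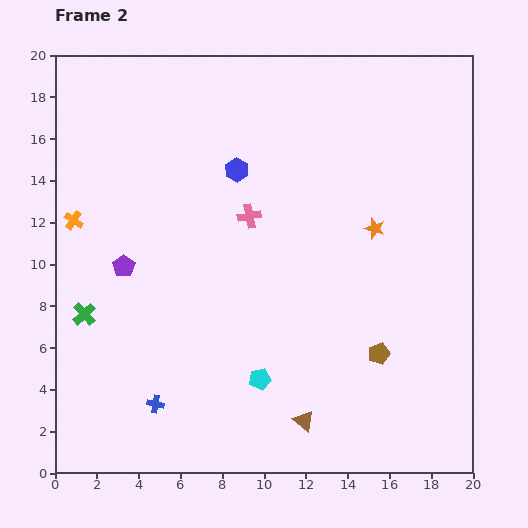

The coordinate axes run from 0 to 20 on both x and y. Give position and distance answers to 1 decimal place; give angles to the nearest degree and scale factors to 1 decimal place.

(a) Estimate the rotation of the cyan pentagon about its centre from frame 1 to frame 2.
20° counter-clockwise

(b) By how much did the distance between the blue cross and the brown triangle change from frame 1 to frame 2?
-0.9

Distance in frame 1: 8.0. Distance in frame 2: 7.1.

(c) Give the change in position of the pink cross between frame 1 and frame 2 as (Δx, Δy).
(-2.3, 4.2)

The pink cross was at (11.6, 8.1) in frame 1 and (9.3, 12.3) in frame 2.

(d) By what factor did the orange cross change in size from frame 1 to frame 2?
0.8×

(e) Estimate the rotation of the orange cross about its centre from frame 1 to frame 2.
23° counter-clockwise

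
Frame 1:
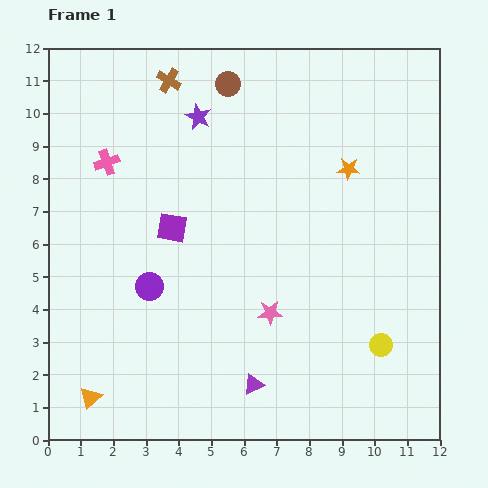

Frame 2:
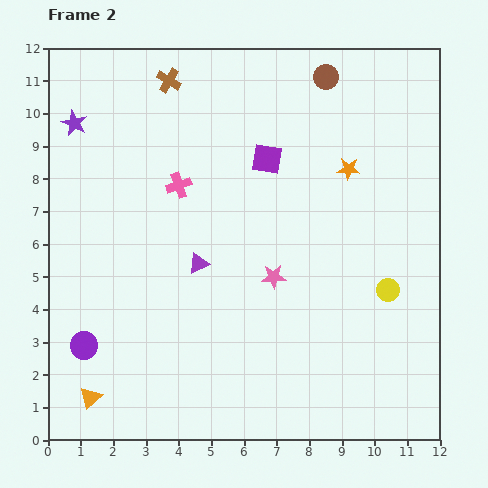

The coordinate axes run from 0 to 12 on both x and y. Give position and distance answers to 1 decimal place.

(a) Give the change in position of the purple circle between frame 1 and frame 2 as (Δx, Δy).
(-2.0, -1.8)

The purple circle was at (3.1, 4.7) in frame 1 and (1.1, 2.9) in frame 2.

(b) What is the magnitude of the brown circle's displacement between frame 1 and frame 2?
3.0

The brown circle moved from (5.5, 10.9) to (8.5, 11.1), a distance of √(3.0² + 0.2²) ≈ 3.0.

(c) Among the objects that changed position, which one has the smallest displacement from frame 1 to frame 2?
the pink star

(moved 1.1)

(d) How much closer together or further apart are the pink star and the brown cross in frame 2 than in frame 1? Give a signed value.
-0.9

Distance in frame 1: 7.7. Distance in frame 2: 6.8.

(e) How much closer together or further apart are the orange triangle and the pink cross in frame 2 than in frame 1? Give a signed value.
-0.2

Distance in frame 1: 7.2. Distance in frame 2: 7.0.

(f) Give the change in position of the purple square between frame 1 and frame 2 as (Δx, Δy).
(2.9, 2.1)

The purple square was at (3.8, 6.5) in frame 1 and (6.7, 8.6) in frame 2.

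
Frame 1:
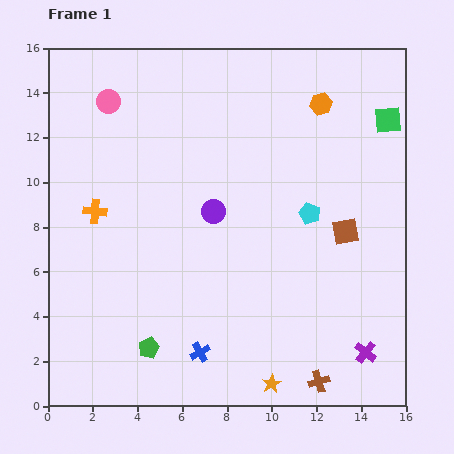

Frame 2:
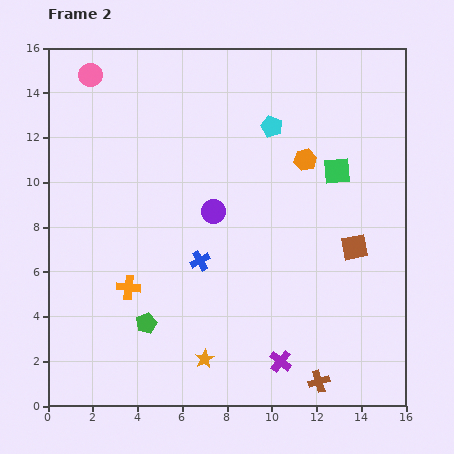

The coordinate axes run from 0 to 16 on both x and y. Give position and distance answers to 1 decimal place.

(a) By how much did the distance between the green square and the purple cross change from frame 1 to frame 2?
-1.5

Distance in frame 1: 10.4. Distance in frame 2: 8.9.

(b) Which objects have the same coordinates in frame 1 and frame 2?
the brown cross, the purple circle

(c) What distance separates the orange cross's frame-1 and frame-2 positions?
3.7

The orange cross moved from (2.1, 8.7) to (3.6, 5.3), a distance of √(1.5² + 3.4²) ≈ 3.7.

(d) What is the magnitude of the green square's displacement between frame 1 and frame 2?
3.3

The green square moved from (15.2, 12.8) to (12.9, 10.5), a distance of √(2.3² + 2.3²) ≈ 3.3.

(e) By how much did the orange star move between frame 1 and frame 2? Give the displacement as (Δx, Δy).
(-3.0, 1.1)

The orange star was at (10.0, 1.0) in frame 1 and (7.0, 2.1) in frame 2.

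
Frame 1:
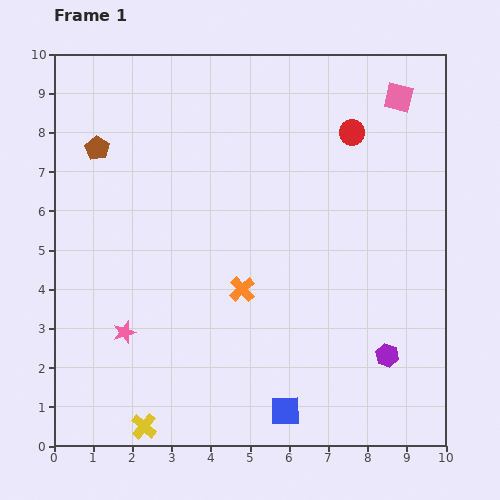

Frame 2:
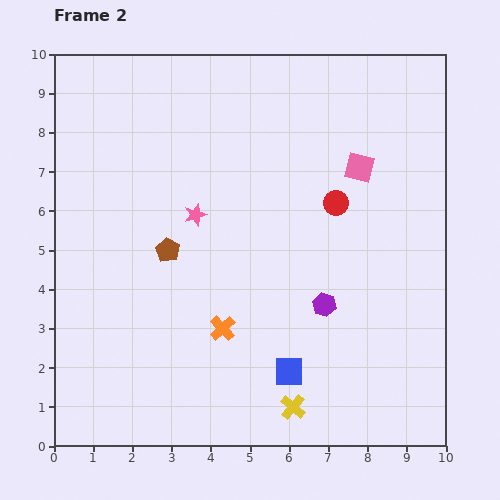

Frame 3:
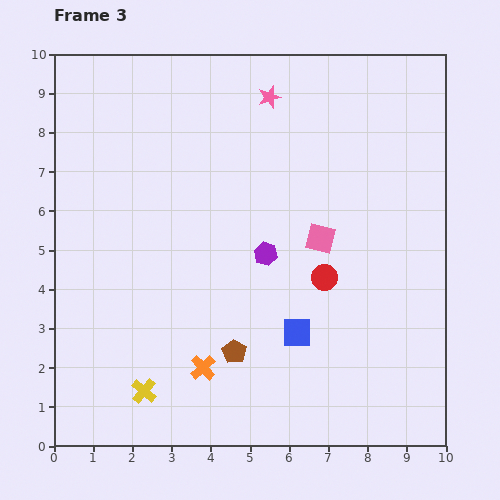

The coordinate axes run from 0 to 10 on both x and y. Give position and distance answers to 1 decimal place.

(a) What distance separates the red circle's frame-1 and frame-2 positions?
1.8

The red circle moved from (7.6, 8.0) to (7.2, 6.2), a distance of √(0.4² + 1.8²) ≈ 1.8.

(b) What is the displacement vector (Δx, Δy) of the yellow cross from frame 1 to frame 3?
(0.0, 0.9)

The yellow cross was at (2.3, 0.5) in frame 1 and (2.3, 1.4) in frame 3.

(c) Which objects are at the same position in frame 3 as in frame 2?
none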